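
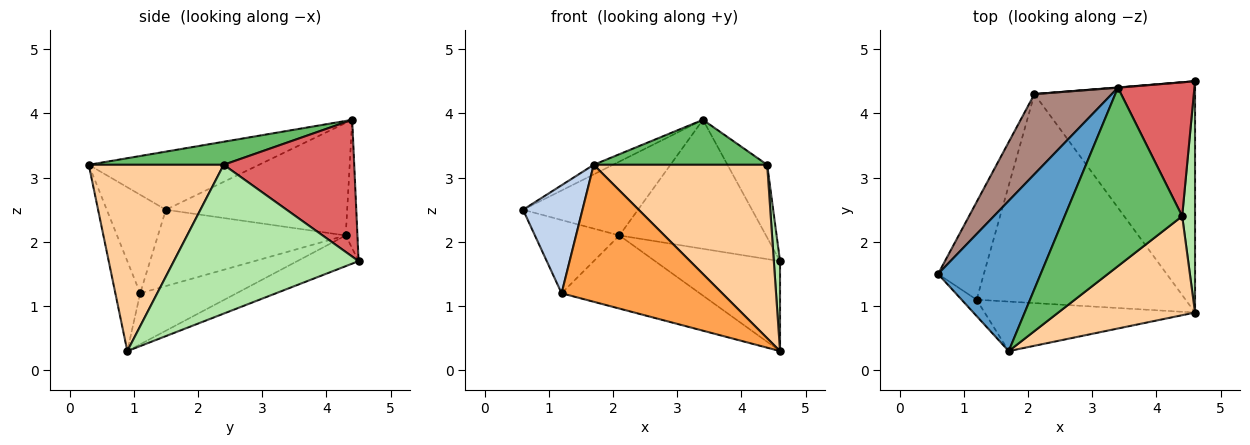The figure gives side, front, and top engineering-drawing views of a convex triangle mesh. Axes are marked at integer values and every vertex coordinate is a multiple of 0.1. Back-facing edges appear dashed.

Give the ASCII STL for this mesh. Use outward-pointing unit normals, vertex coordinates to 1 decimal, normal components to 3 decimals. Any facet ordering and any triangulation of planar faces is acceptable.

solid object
 facet normal -0.492 0.056 0.869
  outer loop
   vertex 3.4 4.4 3.9
   vertex 0.6 1.5 2.5
   vertex 1.7 0.3 3.2
  endloop
 endfacet
 facet normal -0.701 -0.705 -0.107
  outer loop
   vertex 1.2 1.1 1.2
   vertex 1.7 0.3 3.2
   vertex 0.6 1.5 2.5
  endloop
 endfacet
 facet normal -0.144 -0.931 -0.336
  outer loop
   vertex 1.2 1.1 1.2
   vertex 4.6 0.9 0.3
   vertex 1.7 0.3 3.2
  endloop
 endfacet
 facet normal 0.560 -0.720 0.411
  outer loop
   vertex 4.4 2.4 3.2
   vertex 1.7 0.3 3.2
   vertex 4.6 0.9 0.3
  endloop
 endfacet
 facet normal 0.187 -0.240 0.953
  outer loop
   vertex 4.4 2.4 3.2
   vertex 3.4 4.4 3.9
   vertex 1.7 0.3 3.2
  endloop
 endfacet
 facet normal 0.996 -0.033 0.086
  outer loop
   vertex 4.4 2.4 3.2
   vertex 4.6 0.9 0.3
   vertex 4.6 4.5 1.7
  endloop
 endfacet
 facet normal 0.844 0.257 0.472
  outer loop
   vertex 4.4 2.4 3.2
   vertex 4.6 4.5 1.7
   vertex 3.4 4.4 3.9
  endloop
 endfacet
 facet normal -0.175 0.357 -0.918
  outer loop
   vertex 2.1 4.3 2.1
   vertex 4.6 4.5 1.7
   vertex 4.6 0.9 0.3
  endloop
 endfacet
 facet normal -0.225 0.322 -0.920
  outer loop
   vertex 2.1 4.3 2.1
   vertex 4.6 0.9 0.3
   vertex 1.2 1.1 1.2
  endloop
 endfacet
 facet normal -0.800 0.360 -0.480
  outer loop
   vertex 2.1 4.3 2.1
   vertex 1.2 1.1 1.2
   vertex 0.6 1.5 2.5
  endloop
 endfacet
 facet normal -0.731 0.463 0.502
  outer loop
   vertex 2.1 4.3 2.1
   vertex 0.6 1.5 2.5
   vertex 3.4 4.4 3.9
  endloop
 endfacet
 facet normal -0.079 0.997 0.002
  outer loop
   vertex 2.1 4.3 2.1
   vertex 3.4 4.4 3.9
   vertex 4.6 4.5 1.7
  endloop
 endfacet
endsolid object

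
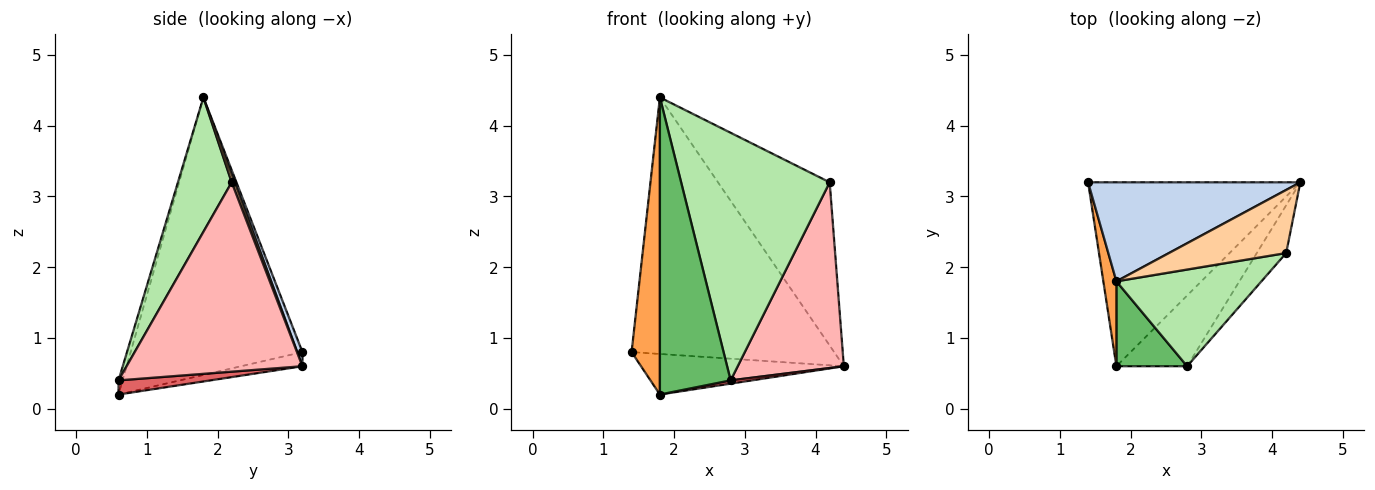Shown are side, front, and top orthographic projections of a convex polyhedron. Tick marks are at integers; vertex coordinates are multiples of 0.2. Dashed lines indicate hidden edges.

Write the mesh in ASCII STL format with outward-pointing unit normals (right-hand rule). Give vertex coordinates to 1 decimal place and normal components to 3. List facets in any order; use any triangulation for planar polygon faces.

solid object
 facet normal -0.065 0.215 -0.974
  outer loop
   vertex 1.8 0.6 0.2
   vertex 1.4 3.2 0.8
   vertex 4.4 3.2 0.6
  endloop
 endfacet
 facet normal 0.024 0.933 0.360
  outer loop
   vertex 1.8 1.8 4.4
   vertex 4.4 3.2 0.6
   vertex 1.4 3.2 0.8
  endloop
 endfacet
 facet normal -0.986 -0.162 0.046
  outer loop
   vertex 1.8 1.8 4.4
   vertex 1.4 3.2 0.8
   vertex 1.8 0.6 0.2
  endloop
 endfacet
 facet normal 0.025 0.932 0.361
  outer loop
   vertex 4.2 2.2 3.2
   vertex 4.4 3.2 0.6
   vertex 1.8 1.8 4.4
  endloop
 endfacet
 facet normal -0.055 -0.960 0.274
  outer loop
   vertex 2.8 0.6 0.4
   vertex 1.8 1.8 4.4
   vertex 1.8 0.6 0.2
  endloop
 endfacet
 facet normal 0.319 -0.883 0.345
  outer loop
   vertex 2.8 0.6 0.4
   vertex 4.2 2.2 3.2
   vertex 1.8 1.8 4.4
  endloop
 endfacet
 facet normal 0.196 -0.045 -0.980
  outer loop
   vertex 2.8 0.6 0.4
   vertex 1.8 0.6 0.2
   vertex 4.4 3.2 0.6
  endloop
 endfacet
 facet normal 0.849 -0.512 -0.132
  outer loop
   vertex 2.8 0.6 0.4
   vertex 4.4 3.2 0.6
   vertex 4.2 2.2 3.2
  endloop
 endfacet
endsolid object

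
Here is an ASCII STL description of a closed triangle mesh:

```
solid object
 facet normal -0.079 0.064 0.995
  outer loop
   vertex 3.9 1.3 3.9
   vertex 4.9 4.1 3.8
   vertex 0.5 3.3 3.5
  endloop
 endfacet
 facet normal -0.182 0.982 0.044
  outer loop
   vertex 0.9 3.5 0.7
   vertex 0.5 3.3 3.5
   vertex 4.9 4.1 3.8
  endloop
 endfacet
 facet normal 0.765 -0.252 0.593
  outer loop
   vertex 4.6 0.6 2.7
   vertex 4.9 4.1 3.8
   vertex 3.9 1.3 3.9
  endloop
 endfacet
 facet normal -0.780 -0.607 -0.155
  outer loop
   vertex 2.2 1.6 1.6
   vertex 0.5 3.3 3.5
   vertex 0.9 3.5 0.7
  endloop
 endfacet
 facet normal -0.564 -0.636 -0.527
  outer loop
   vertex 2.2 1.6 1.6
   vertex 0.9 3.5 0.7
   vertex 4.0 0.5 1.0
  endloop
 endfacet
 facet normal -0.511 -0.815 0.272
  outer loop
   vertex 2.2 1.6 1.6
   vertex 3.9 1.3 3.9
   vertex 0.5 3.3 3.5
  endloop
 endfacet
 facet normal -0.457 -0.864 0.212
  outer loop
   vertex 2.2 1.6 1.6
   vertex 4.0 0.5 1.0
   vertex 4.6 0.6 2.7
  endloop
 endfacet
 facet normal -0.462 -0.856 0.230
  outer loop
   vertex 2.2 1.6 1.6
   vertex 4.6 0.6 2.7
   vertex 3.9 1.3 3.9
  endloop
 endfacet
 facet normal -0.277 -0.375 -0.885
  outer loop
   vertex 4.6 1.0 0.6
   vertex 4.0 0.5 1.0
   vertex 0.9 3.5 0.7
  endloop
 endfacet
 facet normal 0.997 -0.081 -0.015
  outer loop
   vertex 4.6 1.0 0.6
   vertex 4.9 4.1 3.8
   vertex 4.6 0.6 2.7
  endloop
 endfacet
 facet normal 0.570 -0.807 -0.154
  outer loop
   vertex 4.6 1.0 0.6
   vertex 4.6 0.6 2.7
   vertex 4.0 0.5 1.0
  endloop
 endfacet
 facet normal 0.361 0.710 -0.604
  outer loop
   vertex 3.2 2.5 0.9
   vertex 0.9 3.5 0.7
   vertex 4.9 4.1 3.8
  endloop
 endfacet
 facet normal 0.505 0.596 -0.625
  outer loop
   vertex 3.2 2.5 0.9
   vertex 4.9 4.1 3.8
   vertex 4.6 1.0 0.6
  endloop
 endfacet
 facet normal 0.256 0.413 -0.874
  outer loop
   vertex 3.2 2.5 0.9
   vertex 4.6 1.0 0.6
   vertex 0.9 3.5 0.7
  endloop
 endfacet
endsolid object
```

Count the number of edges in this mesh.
21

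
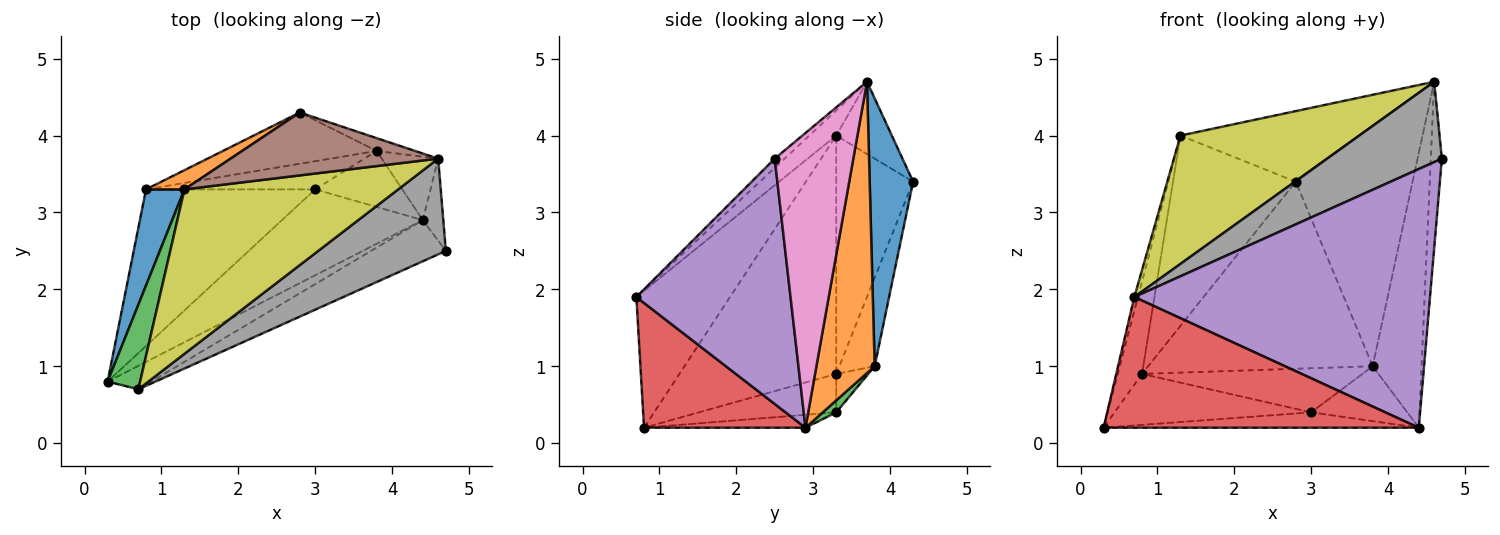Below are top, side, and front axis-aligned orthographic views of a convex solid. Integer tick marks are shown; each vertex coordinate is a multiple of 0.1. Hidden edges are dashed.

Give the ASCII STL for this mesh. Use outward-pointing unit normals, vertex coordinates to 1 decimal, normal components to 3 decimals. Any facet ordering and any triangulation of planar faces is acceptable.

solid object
 facet normal -0.976 0.151 0.157
  outer loop
   vertex 0.8 3.3 0.9
   vertex 0.3 0.8 0.2
   vertex 1.3 3.3 4.0
  endloop
 endfacet
 facet normal -0.529 0.844 0.085
  outer loop
   vertex 0.8 3.3 0.9
   vertex 1.3 3.3 4.0
   vertex 2.8 4.3 3.4
  endloop
 endfacet
 facet normal -0.972 0.038 0.231
  outer loop
   vertex 0.7 0.7 1.9
   vertex 1.3 3.3 4.0
   vertex 0.3 0.8 0.2
  endloop
 endfacet
 facet normal 0.450 -0.879 -0.158
  outer loop
   vertex 0.7 0.7 1.9
   vertex 0.3 0.8 0.2
   vertex 4.4 2.9 0.2
  endloop
 endfacet
 facet normal 0.458 -0.878 -0.140
  outer loop
   vertex 0.7 0.7 1.9
   vertex 4.4 2.9 0.2
   vertex 4.7 2.5 3.7
  endloop
 endfacet
 facet normal -0.226 0.727 0.648
  outer loop
   vertex 4.6 3.7 4.7
   vertex 2.8 4.3 3.4
   vertex 1.3 3.3 4.0
  endloop
 endfacet
 facet normal 0.988 0.140 -0.069
  outer loop
   vertex 4.6 3.7 4.7
   vertex 4.7 2.5 3.7
   vertex 4.4 2.9 0.2
  endloop
 endfacet
 facet normal -0.055 -0.642 0.765
  outer loop
   vertex 4.6 3.7 4.7
   vertex 0.7 0.7 1.9
   vertex 4.7 2.5 3.7
  endloop
 endfacet
 facet normal -0.092 -0.613 0.785
  outer loop
   vertex 4.6 3.7 4.7
   vertex 1.3 3.3 4.0
   vertex 0.7 0.7 1.9
  endloop
 endfacet
 facet normal -0.150 0.954 -0.261
  outer loop
   vertex 3.8 3.8 1.0
   vertex 0.8 3.3 0.9
   vertex 2.8 4.3 3.4
  endloop
 endfacet
 facet normal 0.348 0.936 -0.050
  outer loop
   vertex 3.8 3.8 1.0
   vertex 2.8 4.3 3.4
   vertex 4.6 3.7 4.7
  endloop
 endfacet
 facet normal 0.758 0.636 -0.147
  outer loop
   vertex 3.8 3.8 1.0
   vertex 4.6 3.7 4.7
   vertex 4.4 2.9 0.2
  endloop
 endfacet
 facet normal 0.098 0.697 -0.711
  outer loop
   vertex 3.0 3.3 0.4
   vertex 3.8 3.8 1.0
   vertex 4.4 2.9 0.2
  endloop
 endfacet
 facet normal -0.122 0.836 -0.535
  outer loop
   vertex 3.0 3.3 0.4
   vertex 0.8 3.3 0.9
   vertex 3.8 3.8 1.0
  endloop
 endfacet
 facet normal -0.090 0.176 -0.980
  outer loop
   vertex 3.0 3.3 0.4
   vertex 4.4 2.9 0.2
   vertex 0.3 0.8 0.2
  endloop
 endfacet
 facet normal -0.211 0.302 -0.929
  outer loop
   vertex 3.0 3.3 0.4
   vertex 0.3 0.8 0.2
   vertex 0.8 3.3 0.9
  endloop
 endfacet
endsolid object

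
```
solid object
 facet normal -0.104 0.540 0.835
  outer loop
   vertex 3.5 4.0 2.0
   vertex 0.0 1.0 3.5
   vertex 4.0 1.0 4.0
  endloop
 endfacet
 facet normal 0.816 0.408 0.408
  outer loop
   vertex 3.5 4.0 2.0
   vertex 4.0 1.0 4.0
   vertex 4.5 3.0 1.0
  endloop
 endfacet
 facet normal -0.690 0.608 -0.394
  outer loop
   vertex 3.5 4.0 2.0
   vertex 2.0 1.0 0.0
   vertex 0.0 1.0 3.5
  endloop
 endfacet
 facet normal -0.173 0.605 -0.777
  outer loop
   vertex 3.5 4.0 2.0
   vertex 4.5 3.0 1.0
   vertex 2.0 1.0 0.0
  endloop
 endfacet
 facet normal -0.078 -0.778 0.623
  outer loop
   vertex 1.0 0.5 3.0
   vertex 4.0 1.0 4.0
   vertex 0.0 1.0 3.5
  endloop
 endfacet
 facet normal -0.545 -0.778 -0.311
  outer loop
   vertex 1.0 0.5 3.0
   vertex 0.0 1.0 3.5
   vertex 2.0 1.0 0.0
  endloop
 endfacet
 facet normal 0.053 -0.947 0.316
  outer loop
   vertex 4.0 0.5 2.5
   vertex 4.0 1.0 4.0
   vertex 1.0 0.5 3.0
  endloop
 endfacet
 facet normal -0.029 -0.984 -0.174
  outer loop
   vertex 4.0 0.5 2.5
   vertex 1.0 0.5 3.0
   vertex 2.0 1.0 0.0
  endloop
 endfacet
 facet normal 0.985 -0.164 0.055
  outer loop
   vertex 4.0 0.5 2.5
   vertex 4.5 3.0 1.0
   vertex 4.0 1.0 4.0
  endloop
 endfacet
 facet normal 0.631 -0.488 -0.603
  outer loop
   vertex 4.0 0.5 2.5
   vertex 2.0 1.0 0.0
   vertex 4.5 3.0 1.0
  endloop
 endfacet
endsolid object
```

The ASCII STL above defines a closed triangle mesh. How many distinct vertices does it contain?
7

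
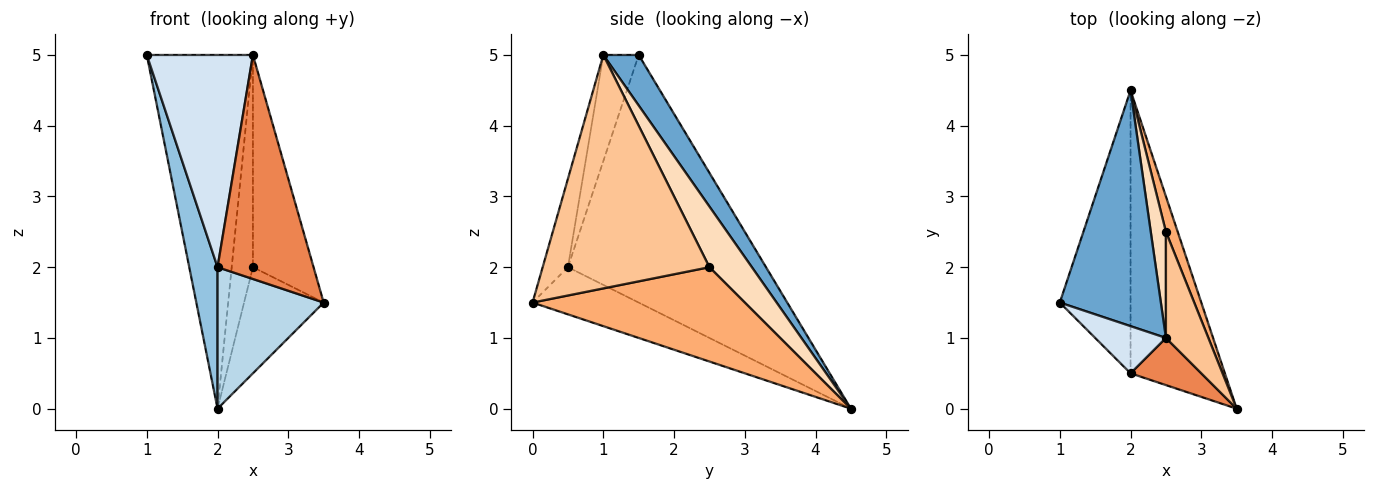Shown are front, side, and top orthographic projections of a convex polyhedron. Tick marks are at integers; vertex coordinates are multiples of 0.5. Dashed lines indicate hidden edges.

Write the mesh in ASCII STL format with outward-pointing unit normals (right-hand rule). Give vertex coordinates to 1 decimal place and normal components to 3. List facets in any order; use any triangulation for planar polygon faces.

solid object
 facet normal 0.267 0.802 0.535
  outer loop
   vertex 2.5 1.0 5.0
   vertex 2.0 4.5 0.0
   vertex 1.0 1.5 5.0
  endloop
 endfacet
 facet normal -0.953 -0.136 -0.272
  outer loop
   vertex 2.0 0.5 2.0
   vertex 1.0 1.5 5.0
   vertex 2.0 4.5 0.0
  endloop
 endfacet
 facet normal -0.408 -0.408 -0.816
  outer loop
   vertex 2.0 0.5 2.0
   vertex 2.0 4.5 0.0
   vertex 3.5 0.0 1.5
  endloop
 endfacet
 facet normal -0.309 -0.928 0.206
  outer loop
   vertex 2.0 0.5 2.0
   vertex 2.5 1.0 5.0
   vertex 1.0 1.5 5.0
  endloop
 endfacet
 facet normal -0.249 -0.948 0.200
  outer loop
   vertex 2.0 0.5 2.0
   vertex 3.5 0.0 1.5
   vertex 2.5 1.0 5.0
  endloop
 endfacet
 facet normal 0.930 0.349 0.116
  outer loop
   vertex 2.5 2.5 2.0
   vertex 3.5 0.0 1.5
   vertex 2.0 4.5 0.0
  endloop
 endfacet
 facet normal 0.926 0.337 0.168
  outer loop
   vertex 2.5 2.5 2.0
   vertex 2.5 1.0 5.0
   vertex 3.5 0.0 1.5
  endloop
 endfacet
 facet normal 0.873 0.436 0.218
  outer loop
   vertex 2.5 2.5 2.0
   vertex 2.0 4.5 0.0
   vertex 2.5 1.0 5.0
  endloop
 endfacet
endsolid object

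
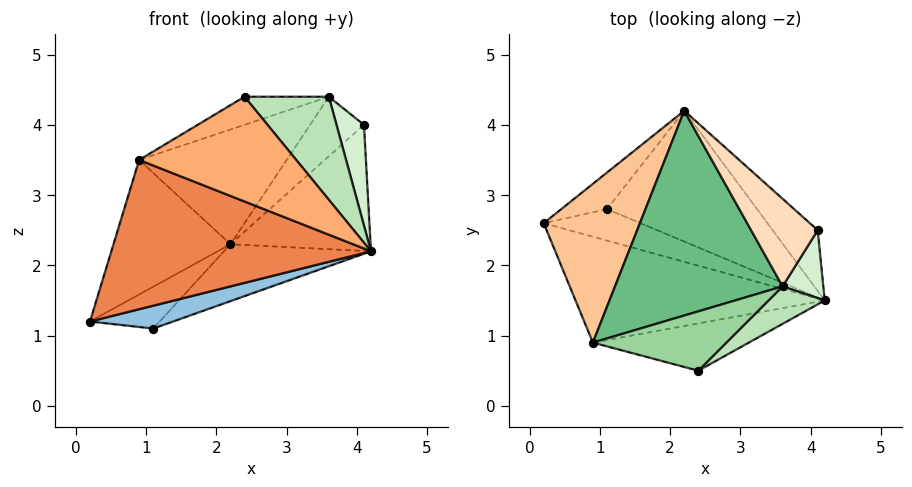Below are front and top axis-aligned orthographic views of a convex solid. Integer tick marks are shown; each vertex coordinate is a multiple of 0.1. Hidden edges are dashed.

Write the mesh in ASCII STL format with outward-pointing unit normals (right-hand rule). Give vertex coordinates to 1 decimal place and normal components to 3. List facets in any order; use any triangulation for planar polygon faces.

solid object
 facet normal 0.767 0.578 -0.279
  outer loop
   vertex 4.1 2.5 4.0
   vertex 4.2 1.5 2.2
   vertex 2.2 4.2 2.3
  endloop
 endfacet
 facet normal 0.041 -0.587 -0.808
  outer loop
   vertex 1.1 2.8 1.1
   vertex 4.2 1.5 2.2
   vertex 0.2 2.6 1.2
  endloop
 endfacet
 facet normal -0.234 0.732 -0.640
  outer loop
   vertex 1.1 2.8 1.1
   vertex 0.2 2.6 1.2
   vertex 2.2 4.2 2.3
  endloop
 endfacet
 facet normal 0.442 0.358 -0.823
  outer loop
   vertex 1.1 2.8 1.1
   vertex 2.2 4.2 2.3
   vertex 4.2 1.5 2.2
  endloop
 endfacet
 facet normal -0.079 -0.813 -0.577
  outer loop
   vertex 0.9 0.9 3.5
   vertex 0.2 2.6 1.2
   vertex 4.2 1.5 2.2
  endloop
 endfacet
 facet normal 0.004 -0.911 -0.411
  outer loop
   vertex 0.9 0.9 3.5
   vertex 4.2 1.5 2.2
   vertex 2.4 0.5 4.4
  endloop
 endfacet
 facet normal -0.684 0.472 0.557
  outer loop
   vertex 0.9 0.9 3.5
   vertex 2.2 4.2 2.3
   vertex 0.2 2.6 1.2
  endloop
 endfacet
 facet normal -0.231 0.547 0.805
  outer loop
   vertex 3.6 1.7 4.4
   vertex 4.1 2.5 4.0
   vertex 2.2 4.2 2.3
  endloop
 endfacet
 facet normal -0.399 0.448 0.800
  outer loop
   vertex 3.6 1.7 4.4
   vertex 2.2 4.2 2.3
   vertex 0.9 0.9 3.5
  endloop
 endfacet
 facet normal -0.394 0.394 0.831
  outer loop
   vertex 3.6 1.7 4.4
   vertex 0.9 0.9 3.5
   vertex 2.4 0.5 4.4
  endloop
 endfacet
 facet normal 0.685 -0.685 0.249
  outer loop
   vertex 3.6 1.7 4.4
   vertex 2.4 0.5 4.4
   vertex 4.2 1.5 2.2
  endloop
 endfacet
 facet normal 0.871 -0.407 0.275
  outer loop
   vertex 3.6 1.7 4.4
   vertex 4.2 1.5 2.2
   vertex 4.1 2.5 4.0
  endloop
 endfacet
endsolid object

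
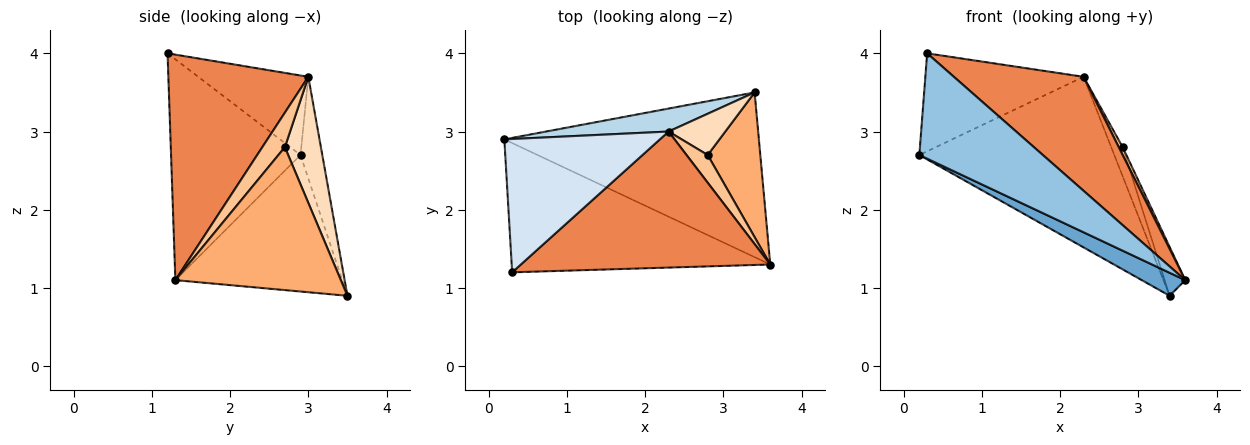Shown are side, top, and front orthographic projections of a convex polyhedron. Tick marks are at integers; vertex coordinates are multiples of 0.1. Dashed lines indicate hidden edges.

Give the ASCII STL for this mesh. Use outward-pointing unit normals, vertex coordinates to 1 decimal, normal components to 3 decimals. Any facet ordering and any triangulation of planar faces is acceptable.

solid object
 facet normal -0.469 -0.122 -0.875
  outer loop
   vertex 3.4 3.5 0.9
   vertex 3.6 1.3 1.1
   vertex 0.2 2.9 2.7
  endloop
 endfacet
 facet normal -0.552 -0.527 -0.646
  outer loop
   vertex 0.3 1.2 4.0
   vertex 0.2 2.9 2.7
   vertex 3.6 1.3 1.1
  endloop
 endfacet
 facet normal -0.110 0.985 0.133
  outer loop
   vertex 2.3 3.0 3.7
   vertex 3.4 3.5 0.9
   vertex 0.2 2.9 2.7
  endloop
 endfacet
 facet normal -0.381 0.547 0.745
  outer loop
   vertex 2.3 3.0 3.7
   vertex 0.2 2.9 2.7
   vertex 0.3 1.2 4.0
  endloop
 endfacet
 facet normal 0.570 -0.528 0.630
  outer loop
   vertex 2.3 3.0 3.7
   vertex 0.3 1.2 4.0
   vertex 3.6 1.3 1.1
  endloop
 endfacet
 facet normal 0.932 0.116 0.343
  outer loop
   vertex 2.8 2.7 2.8
   vertex 3.6 1.3 1.1
   vertex 3.4 3.5 0.9
  endloop
 endfacet
 facet normal 0.843 -0.146 0.517
  outer loop
   vertex 2.8 2.7 2.8
   vertex 2.3 3.0 3.7
   vertex 3.6 1.3 1.1
  endloop
 endfacet
 facet normal 0.876 0.278 0.394
  outer loop
   vertex 2.8 2.7 2.8
   vertex 3.4 3.5 0.9
   vertex 2.3 3.0 3.7
  endloop
 endfacet
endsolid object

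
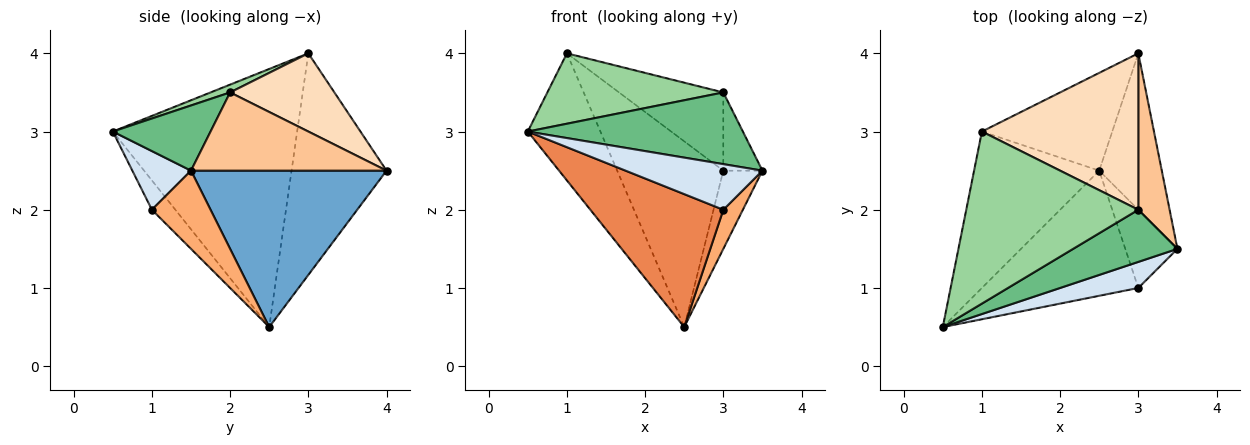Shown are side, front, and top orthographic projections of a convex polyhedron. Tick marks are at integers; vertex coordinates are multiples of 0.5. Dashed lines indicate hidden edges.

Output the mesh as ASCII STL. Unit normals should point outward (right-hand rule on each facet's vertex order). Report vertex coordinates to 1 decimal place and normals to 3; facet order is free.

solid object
 facet normal 0.913 0.183 -0.365
  outer loop
   vertex 2.5 2.5 0.5
   vertex 3.0 4.0 2.5
   vertex 3.5 1.5 2.5
  endloop
 endfacet
 facet normal -0.848 0.334 -0.411
  outer loop
   vertex 1.0 3.0 4.0
   vertex 2.5 2.5 0.5
   vertex 0.5 0.5 3.0
  endloop
 endfacet
 facet normal -0.621 0.694 -0.365
  outer loop
   vertex 1.0 3.0 4.0
   vertex 3.0 4.0 2.5
   vertex 2.5 2.5 0.5
  endloop
 endfacet
 facet normal 0.349 -0.814 0.465
  outer loop
   vertex 3.0 1.0 2.0
   vertex 3.5 1.5 2.5
   vertex 0.5 0.5 3.0
  endloop
 endfacet
 facet normal -0.127 -0.722 -0.680
  outer loop
   vertex 3.0 1.0 2.0
   vertex 0.5 0.5 3.0
   vertex 2.5 2.5 0.5
  endloop
 endfacet
 facet normal 0.802 -0.267 -0.535
  outer loop
   vertex 3.0 1.0 2.0
   vertex 2.5 2.5 0.5
   vertex 3.5 1.5 2.5
  endloop
 endfacet
 facet normal 0.913 0.183 0.365
  outer loop
   vertex 3.0 2.0 3.5
   vertex 3.5 1.5 2.5
   vertex 3.0 4.0 2.5
  endloop
 endfacet
 facet normal 0.408 0.408 0.816
  outer loop
   vertex 3.0 2.0 3.5
   vertex 3.0 4.0 2.5
   vertex 1.0 3.0 4.0
  endloop
 endfacet
 facet normal 0.345 -0.759 0.552
  outer loop
   vertex 3.0 2.0 3.5
   vertex 0.5 0.5 3.0
   vertex 3.5 1.5 2.5
  endloop
 endfacet
 facet normal 0.042 -0.378 0.925
  outer loop
   vertex 3.0 2.0 3.5
   vertex 1.0 3.0 4.0
   vertex 0.5 0.5 3.0
  endloop
 endfacet
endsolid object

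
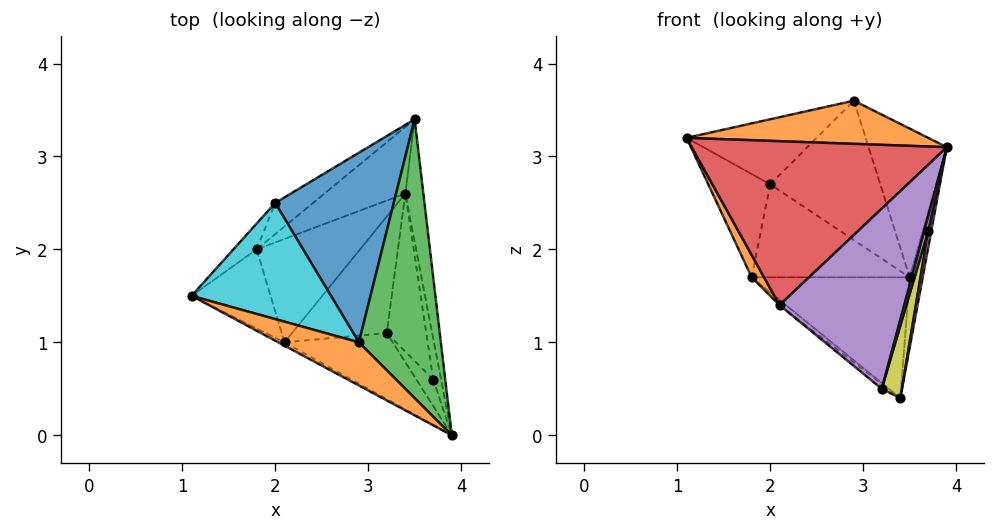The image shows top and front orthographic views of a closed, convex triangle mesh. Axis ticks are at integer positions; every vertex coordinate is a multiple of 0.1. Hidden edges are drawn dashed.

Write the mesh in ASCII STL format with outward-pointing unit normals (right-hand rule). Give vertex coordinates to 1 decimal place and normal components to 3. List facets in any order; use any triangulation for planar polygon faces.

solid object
 facet normal 0.991 0.068 -0.118
  outer loop
   vertex 3.4 2.6 0.4
   vertex 3.5 3.4 1.7
   vertex 3.9 0.0 3.1
  endloop
 endfacet
 facet normal -0.333 -0.667 0.667
  outer loop
   vertex 2.9 1.0 3.6
   vertex 1.1 1.5 3.2
   vertex 3.9 0.0 3.1
  endloop
 endfacet
 facet normal 0.674 0.348 0.652
  outer loop
   vertex 2.9 1.0 3.6
   vertex 3.9 0.0 3.1
   vertex 3.5 3.4 1.7
  endloop
 endfacet
 facet normal -0.473 -0.881 -0.018
  outer loop
   vertex 2.1 1.0 1.4
   vertex 3.9 0.0 3.1
   vertex 1.1 1.5 3.2
  endloop
 endfacet
 facet normal -0.193 -0.921 -0.338
  outer loop
   vertex 2.1 1.0 1.4
   vertex 3.2 1.1 0.5
   vertex 3.9 0.0 3.1
  endloop
 endfacet
 facet normal -0.635 0.033 -0.772
  outer loop
   vertex 2.1 1.0 1.4
   vertex 3.4 2.6 0.4
   vertex 3.2 1.1 0.5
  endloop
 endfacet
 facet normal 0.950 -0.119 -0.290
  outer loop
   vertex 3.7 0.6 2.2
   vertex 3.4 2.6 0.4
   vertex 3.9 0.0 3.1
  endloop
 endfacet
 facet normal 0.928 -0.179 -0.326
  outer loop
   vertex 3.7 0.6 2.2
   vertex 3.9 0.0 3.1
   vertex 3.2 1.1 0.5
  endloop
 endfacet
 facet normal 0.937 -0.146 -0.318
  outer loop
   vertex 3.7 0.6 2.2
   vertex 3.2 1.1 0.5
   vertex 3.4 2.6 0.4
  endloop
 endfacet
 facet normal -0.058 0.488 0.871
  outer loop
   vertex 2.0 2.5 2.7
   vertex 1.1 1.5 3.2
   vertex 2.9 1.0 3.6
  endloop
 endfacet
 facet normal 0.179 0.583 0.793
  outer loop
   vertex 2.0 2.5 2.7
   vertex 2.9 1.0 3.6
   vertex 3.5 3.4 1.7
  endloop
 endfacet
 facet normal -0.882 -0.128 -0.454
  outer loop
   vertex 1.8 2.0 1.7
   vertex 2.1 1.0 1.4
   vertex 1.1 1.5 3.2
  endloop
 endfacet
 facet normal -0.639 0.039 -0.768
  outer loop
   vertex 1.8 2.0 1.7
   vertex 3.4 2.6 0.4
   vertex 2.1 1.0 1.4
  endloop
 endfacet
 facet normal -0.772 0.617 -0.154
  outer loop
   vertex 1.8 2.0 1.7
   vertex 1.1 1.5 3.2
   vertex 2.0 2.5 2.7
  endloop
 endfacet
 facet normal -0.585 0.710 -0.392
  outer loop
   vertex 1.8 2.0 1.7
   vertex 3.5 3.4 1.7
   vertex 3.4 2.6 0.4
  endloop
 endfacet
 facet normal -0.615 0.747 -0.251
  outer loop
   vertex 1.8 2.0 1.7
   vertex 2.0 2.5 2.7
   vertex 3.5 3.4 1.7
  endloop
 endfacet
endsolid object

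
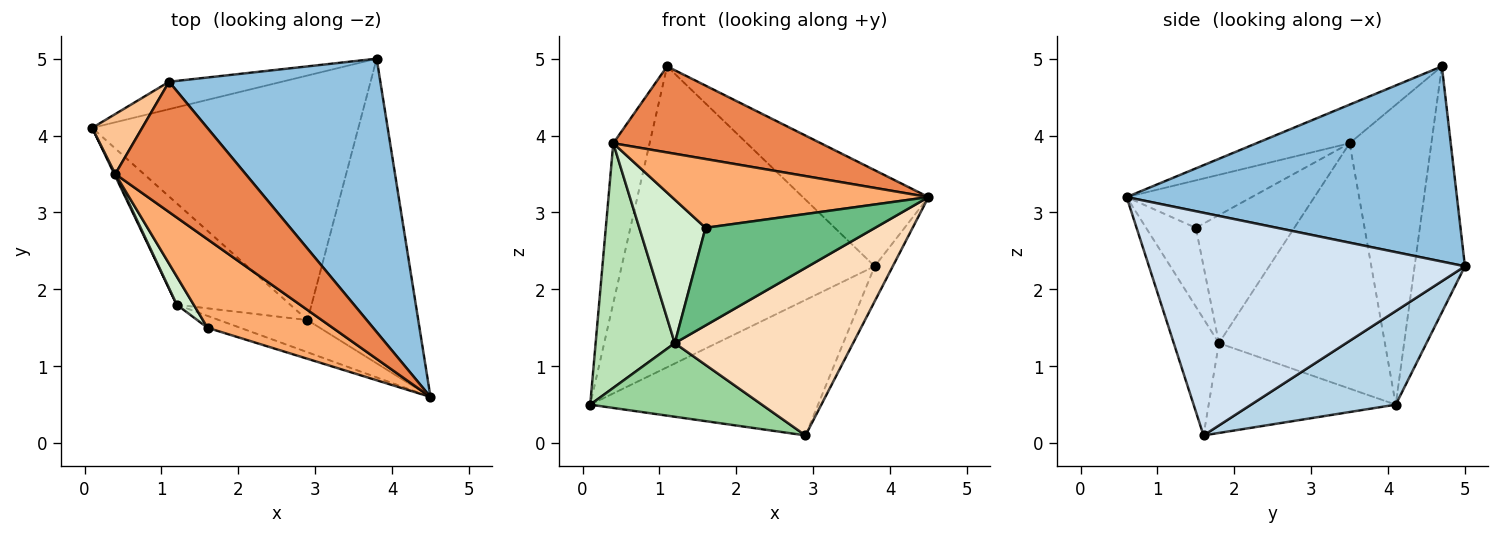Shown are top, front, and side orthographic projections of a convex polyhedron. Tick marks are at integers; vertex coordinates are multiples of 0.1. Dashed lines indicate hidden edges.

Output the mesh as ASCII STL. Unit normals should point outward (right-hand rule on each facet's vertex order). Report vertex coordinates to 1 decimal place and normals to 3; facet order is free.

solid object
 facet normal -0.194 0.977 -0.089
  outer loop
   vertex 1.1 4.7 4.9
   vertex 3.8 5.0 2.3
   vertex 0.1 4.1 0.5
  endloop
 endfacet
 facet normal 0.657 0.250 0.711
  outer loop
   vertex 1.1 4.7 4.9
   vertex 4.5 0.6 3.2
   vertex 3.8 5.0 2.3
  endloop
 endfacet
 facet normal 0.294 0.463 -0.836
  outer loop
   vertex 2.9 1.6 0.1
   vertex 0.1 4.1 0.5
   vertex 3.8 5.0 2.3
  endloop
 endfacet
 facet normal 0.894 0.051 -0.445
  outer loop
   vertex 2.9 1.6 0.1
   vertex 3.8 5.0 2.3
   vertex 4.5 0.6 3.2
  endloop
 endfacet
 facet normal -0.240 -0.535 0.810
  outer loop
   vertex 0.4 3.5 3.9
   vertex 4.5 0.6 3.2
   vertex 1.1 4.7 4.9
  endloop
 endfacet
 facet normal -0.287 -0.588 0.756
  outer loop
   vertex 0.4 3.5 3.9
   vertex 1.6 1.5 2.8
   vertex 4.5 0.6 3.2
  endloop
 endfacet
 facet normal -0.903 0.402 0.151
  outer loop
   vertex 0.4 3.5 3.9
   vertex 1.1 4.7 4.9
   vertex 0.1 4.1 0.5
  endloop
 endfacet
 facet normal -0.241 -0.953 -0.183
  outer loop
   vertex 1.2 1.8 1.3
   vertex 2.9 1.6 0.1
   vertex 4.5 0.6 3.2
  endloop
 endfacet
 facet normal -0.280 -0.953 -0.116
  outer loop
   vertex 1.2 1.8 1.3
   vertex 4.5 0.6 3.2
   vertex 1.6 1.5 2.8
  endloop
 endfacet
 facet normal -0.539 -0.495 -0.681
  outer loop
   vertex 1.2 1.8 1.3
   vertex 0.1 4.1 0.5
   vertex 2.9 1.6 0.1
  endloop
 endfacet
 facet normal -0.903 -0.430 0.004
  outer loop
   vertex 1.2 1.8 1.3
   vertex 0.4 3.5 3.9
   vertex 0.1 4.1 0.5
  endloop
 endfacet
 facet normal -0.825 -0.555 0.109
  outer loop
   vertex 1.2 1.8 1.3
   vertex 1.6 1.5 2.8
   vertex 0.4 3.5 3.9
  endloop
 endfacet
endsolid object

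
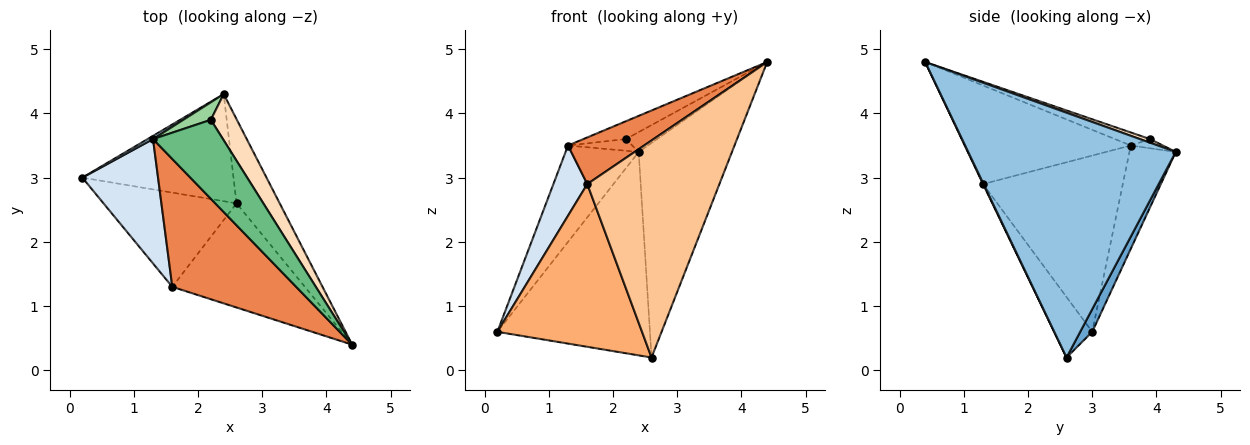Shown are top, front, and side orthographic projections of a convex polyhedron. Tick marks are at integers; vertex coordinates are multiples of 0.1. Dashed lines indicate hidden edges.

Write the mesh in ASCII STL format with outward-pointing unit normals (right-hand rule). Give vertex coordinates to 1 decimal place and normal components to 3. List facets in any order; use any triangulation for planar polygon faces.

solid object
 facet normal 0.070 0.883 -0.465
  outer loop
   vertex 2.6 2.6 0.2
   vertex 0.2 3.0 0.6
   vertex 2.4 4.3 3.4
  endloop
 endfacet
 facet normal 0.901 0.405 -0.159
  outer loop
   vertex 2.6 2.6 0.2
   vertex 2.4 4.3 3.4
   vertex 4.4 0.4 4.8
  endloop
 endfacet
 facet normal -0.535 0.844 0.028
  outer loop
   vertex 1.3 3.6 3.5
   vertex 2.4 4.3 3.4
   vertex 0.2 3.0 0.6
  endloop
 endfacet
 facet normal -0.897 -0.217 0.385
  outer loop
   vertex 1.6 1.3 2.9
   vertex 1.3 3.6 3.5
   vertex 0.2 3.0 0.6
  endloop
 endfacet
 facet normal -0.599 -0.274 0.752
  outer loop
   vertex 1.6 1.3 2.9
   vertex 4.4 0.4 4.8
   vertex 1.3 3.6 3.5
  endloop
 endfacet
 facet normal -0.222 -0.844 -0.489
  outer loop
   vertex 1.6 1.3 2.9
   vertex 0.2 3.0 0.6
   vertex 2.6 2.6 0.2
  endloop
 endfacet
 facet normal 0.004 -0.902 -0.433
  outer loop
   vertex 1.6 1.3 2.9
   vertex 2.6 2.6 0.2
   vertex 4.4 0.4 4.8
  endloop
 endfacet
 facet normal 0.127 0.392 0.911
  outer loop
   vertex 2.2 3.9 3.6
   vertex 4.4 0.4 4.8
   vertex 2.4 4.3 3.4
  endloop
 endfacet
 facet normal -0.179 0.217 0.960
  outer loop
   vertex 2.2 3.9 3.6
   vertex 1.3 3.6 3.5
   vertex 4.4 0.4 4.8
  endloop
 endfacet
 facet normal -0.267 0.535 0.802
  outer loop
   vertex 2.2 3.9 3.6
   vertex 2.4 4.3 3.4
   vertex 1.3 3.6 3.5
  endloop
 endfacet
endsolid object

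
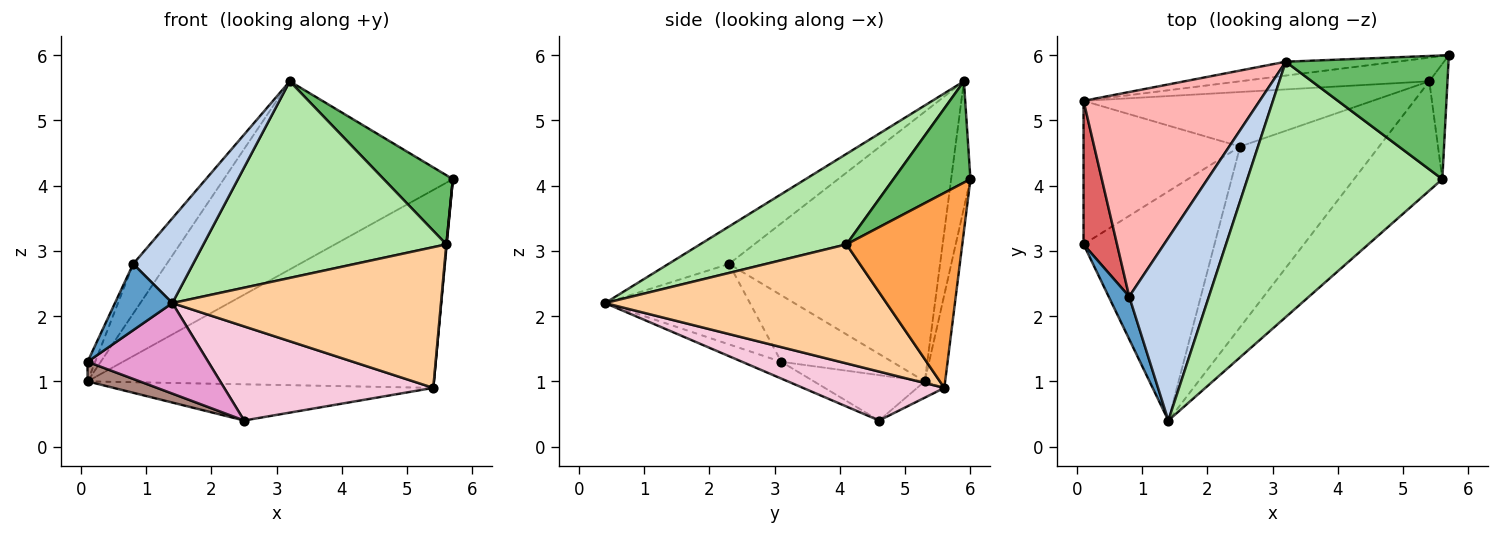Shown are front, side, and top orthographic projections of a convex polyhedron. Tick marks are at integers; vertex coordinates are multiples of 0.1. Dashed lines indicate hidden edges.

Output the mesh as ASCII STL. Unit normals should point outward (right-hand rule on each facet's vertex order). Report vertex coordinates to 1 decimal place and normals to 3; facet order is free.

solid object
 facet normal -0.905 -0.359 0.231
  outer loop
   vertex 0.8 2.3 2.8
   vertex 0.1 3.1 1.3
   vertex 1.4 0.4 2.2
  endloop
 endfacet
 facet normal -0.392 -0.387 0.834
  outer loop
   vertex 0.8 2.3 2.8
   vertex 1.4 0.4 2.2
   vertex 3.2 5.9 5.6
  endloop
 endfacet
 facet normal 0.996 -0.004 -0.093
  outer loop
   vertex 5.6 4.1 3.1
   vertex 5.4 5.6 0.9
   vertex 5.7 6.0 4.1
  endloop
 endfacet
 facet normal 0.637 -0.608 -0.473
  outer loop
   vertex 5.6 4.1 3.1
   vertex 1.4 0.4 2.2
   vertex 5.4 5.6 0.9
  endloop
 endfacet
 facet normal 0.477 -0.429 0.767
  outer loop
   vertex 5.6 4.1 3.1
   vertex 5.7 6.0 4.1
   vertex 3.2 5.9 5.6
  endloop
 endfacet
 facet normal 0.345 -0.573 0.744
  outer loop
   vertex 5.6 4.1 3.1
   vertex 3.2 5.9 5.6
   vertex 1.4 0.4 2.2
  endloop
 endfacet
 facet normal -0.892 0.061 0.449
  outer loop
   vertex 0.1 5.3 1.0
   vertex 0.1 3.1 1.3
   vertex 0.8 2.3 2.8
  endloop
 endfacet
 facet normal -0.830 0.132 0.542
  outer loop
   vertex 0.1 5.3 1.0
   vertex 0.8 2.3 2.8
   vertex 3.2 5.9 5.6
  endloop
 endfacet
 facet normal -0.084 0.994 -0.073
  outer loop
   vertex 0.1 5.3 1.0
   vertex 3.2 5.9 5.6
   vertex 5.7 6.0 4.1
  endloop
 endfacet
 facet normal -0.058 0.991 -0.118
  outer loop
   vertex 0.1 5.3 1.0
   vertex 5.7 6.0 4.1
   vertex 5.4 5.6 0.9
  endloop
 endfacet
 facet normal -0.276 -0.130 -0.952
  outer loop
   vertex 2.5 4.6 0.4
   vertex 0.1 3.1 1.3
   vertex 0.1 5.3 1.0
  endloop
 endfacet
 facet normal -0.047 0.552 -0.832
  outer loop
   vertex 2.5 4.6 0.4
   vertex 0.1 5.3 1.0
   vertex 5.4 5.6 0.9
  endloop
 endfacet
 facet normal -0.118 -0.365 -0.924
  outer loop
   vertex 2.5 4.6 0.4
   vertex 1.4 0.4 2.2
   vertex 0.1 3.1 1.3
  endloop
 endfacet
 facet normal 0.298 -0.441 -0.847
  outer loop
   vertex 2.5 4.6 0.4
   vertex 5.4 5.6 0.9
   vertex 1.4 0.4 2.2
  endloop
 endfacet
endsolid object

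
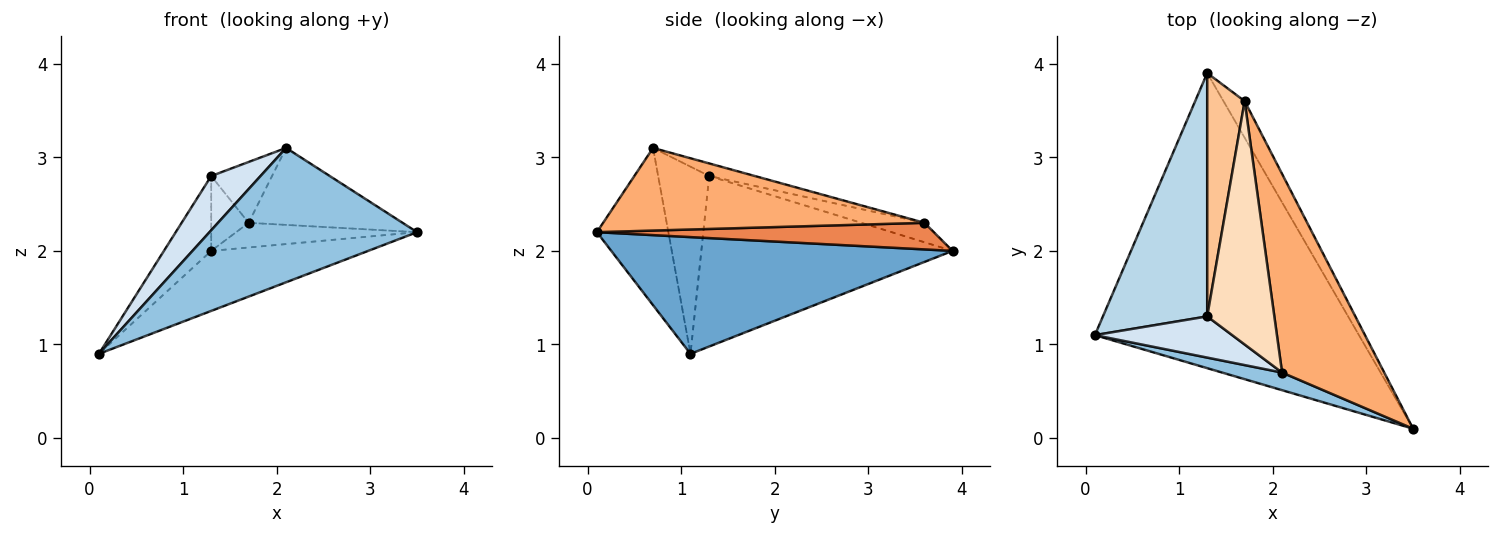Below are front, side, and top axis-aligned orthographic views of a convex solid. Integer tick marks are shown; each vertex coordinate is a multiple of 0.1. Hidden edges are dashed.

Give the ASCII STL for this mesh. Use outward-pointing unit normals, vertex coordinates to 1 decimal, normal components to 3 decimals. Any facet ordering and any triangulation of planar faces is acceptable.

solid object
 facet normal 0.398 0.183 -0.899
  outer loop
   vertex 1.3 3.9 2.0
   vertex 3.5 0.1 2.2
   vertex 0.1 1.1 0.9
  endloop
 endfacet
 facet normal -0.323 -0.938 0.123
  outer loop
   vertex 2.1 0.7 3.1
   vertex 0.1 1.1 0.9
   vertex 3.5 0.1 2.2
  endloop
 endfacet
 facet normal -0.842 0.159 0.515
  outer loop
   vertex 1.3 1.3 2.8
   vertex 1.3 3.9 2.0
   vertex 0.1 1.1 0.9
  endloop
 endfacet
 facet normal -0.636 -0.615 0.466
  outer loop
   vertex 1.3 1.3 2.8
   vertex 0.1 1.1 0.9
   vertex 2.1 0.7 3.1
  endloop
 endfacet
 facet normal 0.721 0.387 -0.574
  outer loop
   vertex 1.7 3.6 2.3
   vertex 3.5 0.1 2.2
   vertex 1.3 3.9 2.0
  endloop
 endfacet
 facet normal 0.602 0.288 0.744
  outer loop
   vertex 1.7 3.6 2.3
   vertex 2.1 0.7 3.1
   vertex 3.5 0.1 2.2
  endloop
 endfacet
 facet normal -0.445 0.263 0.856
  outer loop
   vertex 1.7 3.6 2.3
   vertex 1.3 3.9 2.0
   vertex 1.3 1.3 2.8
  endloop
 endfacet
 facet normal -0.179 0.239 0.954
  outer loop
   vertex 1.7 3.6 2.3
   vertex 1.3 1.3 2.8
   vertex 2.1 0.7 3.1
  endloop
 endfacet
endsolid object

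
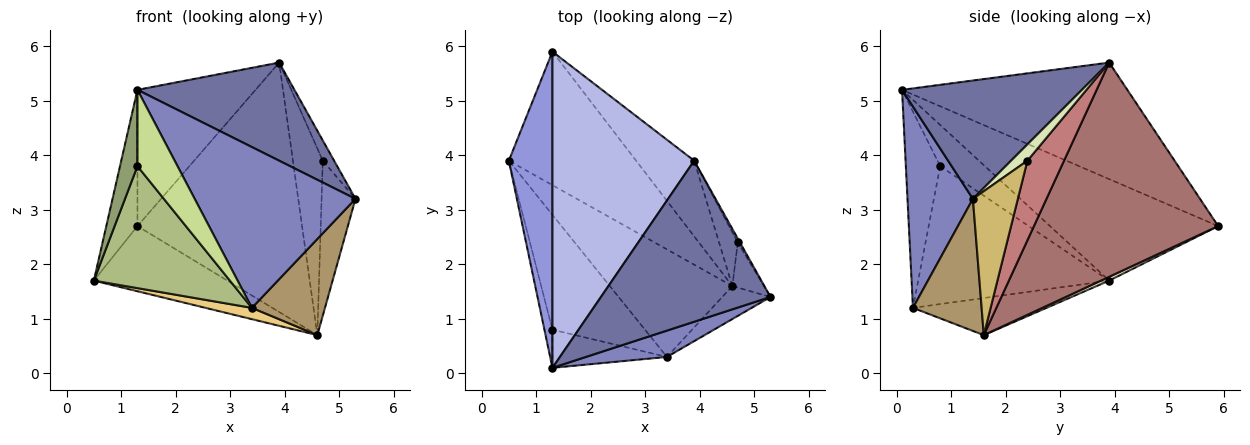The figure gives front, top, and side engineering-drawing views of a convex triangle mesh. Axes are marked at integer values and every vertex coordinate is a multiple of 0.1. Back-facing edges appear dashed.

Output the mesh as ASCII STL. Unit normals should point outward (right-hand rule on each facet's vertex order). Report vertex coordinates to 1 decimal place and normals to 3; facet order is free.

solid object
 facet normal 0.512 -0.447 0.734
  outer loop
   vertex 3.9 3.9 5.7
   vertex 1.3 0.1 5.2
   vertex 5.3 1.4 3.2
  endloop
 endfacet
 facet normal 0.373 -0.916 0.150
  outer loop
   vertex 3.4 0.3 1.2
   vertex 5.3 1.4 3.2
   vertex 1.3 0.1 5.2
  endloop
 endfacet
 facet normal -0.906 0.168 0.389
  outer loop
   vertex 1.3 5.9 2.7
   vertex 0.5 3.9 1.7
   vertex 1.3 0.1 5.2
  endloop
 endfacet
 facet normal -0.603 0.316 0.733
  outer loop
   vertex 1.3 5.9 2.7
   vertex 1.3 0.1 5.2
   vertex 3.9 3.9 5.7
  endloop
 endfacet
 facet normal -0.917 -0.358 -0.179
  outer loop
   vertex 1.3 0.8 3.8
   vertex 1.3 0.1 5.2
   vertex 0.5 3.9 1.7
  endloop
 endfacet
 facet normal -0.715 -0.509 -0.479
  outer loop
   vertex 1.3 0.8 3.8
   vertex 0.5 3.9 1.7
   vertex 3.4 0.3 1.2
  endloop
 endfacet
 facet normal -0.608 -0.710 -0.355
  outer loop
   vertex 1.3 0.8 3.8
   vertex 3.4 0.3 1.2
   vertex 1.3 0.1 5.2
  endloop
 endfacet
 facet normal 0.817 0.566 -0.109
  outer loop
   vertex 4.7 2.4 3.9
   vertex 3.9 3.9 5.7
   vertex 5.3 1.4 3.2
  endloop
 endfacet
 facet normal 0.665 -0.707 -0.243
  outer loop
   vertex 4.6 1.6 0.7
   vertex 5.3 1.4 3.2
   vertex 3.4 0.3 1.2
  endloop
 endfacet
 facet normal 0.787 0.593 -0.173
  outer loop
   vertex 4.6 1.6 0.7
   vertex 4.7 2.4 3.9
   vertex 5.3 1.4 3.2
  endloop
 endfacet
 facet normal -0.288 -0.100 -0.952
  outer loop
   vertex 4.6 1.6 0.7
   vertex 3.4 0.3 1.2
   vertex 0.5 3.9 1.7
  endloop
 endfacet
 facet normal 0.027 0.438 -0.898
  outer loop
   vertex 4.6 1.6 0.7
   vertex 0.5 3.9 1.7
   vertex 1.3 5.9 2.7
  endloop
 endfacet
 facet normal 0.731 0.653 -0.198
  outer loop
   vertex 4.6 1.6 0.7
   vertex 1.3 5.9 2.7
   vertex 3.9 3.9 5.7
  endloop
 endfacet
 facet normal 0.762 0.622 -0.179
  outer loop
   vertex 4.6 1.6 0.7
   vertex 3.9 3.9 5.7
   vertex 4.7 2.4 3.9
  endloop
 endfacet
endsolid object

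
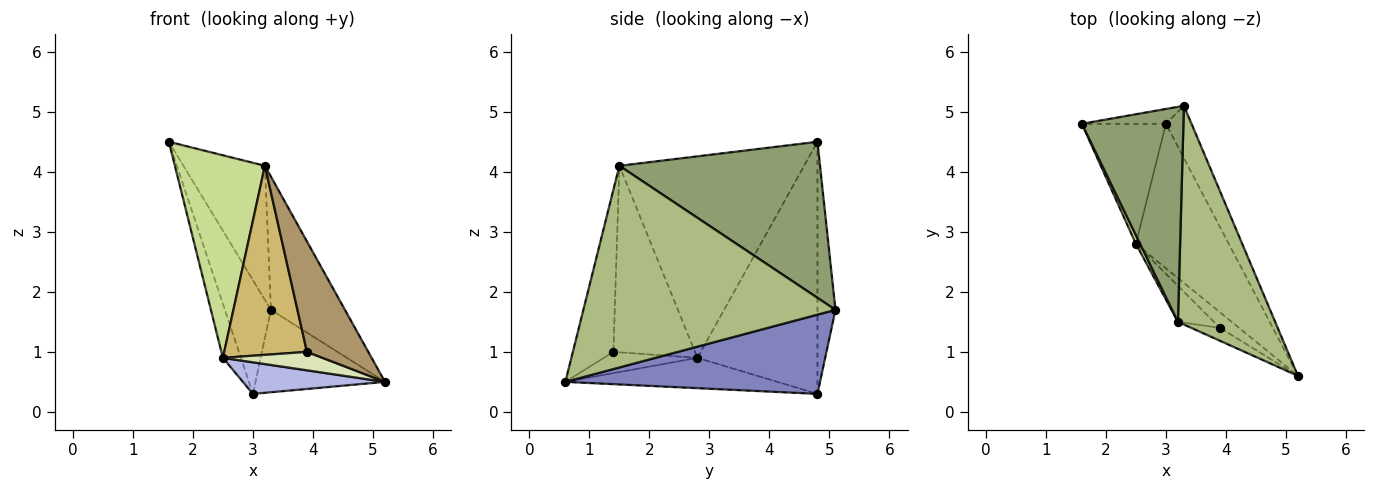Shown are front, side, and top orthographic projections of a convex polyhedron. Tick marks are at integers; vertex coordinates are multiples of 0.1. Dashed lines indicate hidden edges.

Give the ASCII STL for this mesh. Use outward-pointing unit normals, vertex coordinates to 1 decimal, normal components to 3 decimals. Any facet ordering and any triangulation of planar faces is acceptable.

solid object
 facet normal -0.362 0.924 -0.121
  outer loop
   vertex 3.0 4.8 0.3
   vertex 1.6 4.8 4.5
   vertex 3.3 5.1 1.7
  endloop
 endfacet
 facet normal 0.857 0.435 -0.277
  outer loop
   vertex 3.0 4.8 0.3
   vertex 3.3 5.1 1.7
   vertex 5.2 0.6 0.5
  endloop
 endfacet
 facet normal -0.939 0.141 -0.313
  outer loop
   vertex 2.5 2.8 0.9
   vertex 1.6 4.8 4.5
   vertex 3.0 4.8 0.3
  endloop
 endfacet
 facet normal -0.304 -0.203 -0.931
  outer loop
   vertex 2.5 2.8 0.9
   vertex 3.0 4.8 0.3
   vertex 5.2 0.6 0.5
  endloop
 endfacet
 facet normal 0.794 0.322 0.516
  outer loop
   vertex 3.2 1.5 4.1
   vertex 3.3 5.1 1.7
   vertex 1.6 4.8 4.5
  endloop
 endfacet
 facet normal 0.871 0.256 0.420
  outer loop
   vertex 3.2 1.5 4.1
   vertex 5.2 0.6 0.5
   vertex 3.3 5.1 1.7
  endloop
 endfacet
 facet normal -0.899 -0.438 0.019
  outer loop
   vertex 3.2 1.5 4.1
   vertex 1.6 4.8 4.5
   vertex 2.5 2.8 0.9
  endloop
 endfacet
 facet normal -0.583 -0.621 -0.524
  outer loop
   vertex 3.9 1.4 1.0
   vertex 2.5 2.8 0.9
   vertex 5.2 0.6 0.5
  endloop
 endfacet
 facet normal -0.548 -0.831 -0.097
  outer loop
   vertex 3.9 1.4 1.0
   vertex 5.2 0.6 0.5
   vertex 3.2 1.5 4.1
  endloop
 endfacet
 facet normal -0.696 -0.705 -0.134
  outer loop
   vertex 3.9 1.4 1.0
   vertex 3.2 1.5 4.1
   vertex 2.5 2.8 0.9
  endloop
 endfacet
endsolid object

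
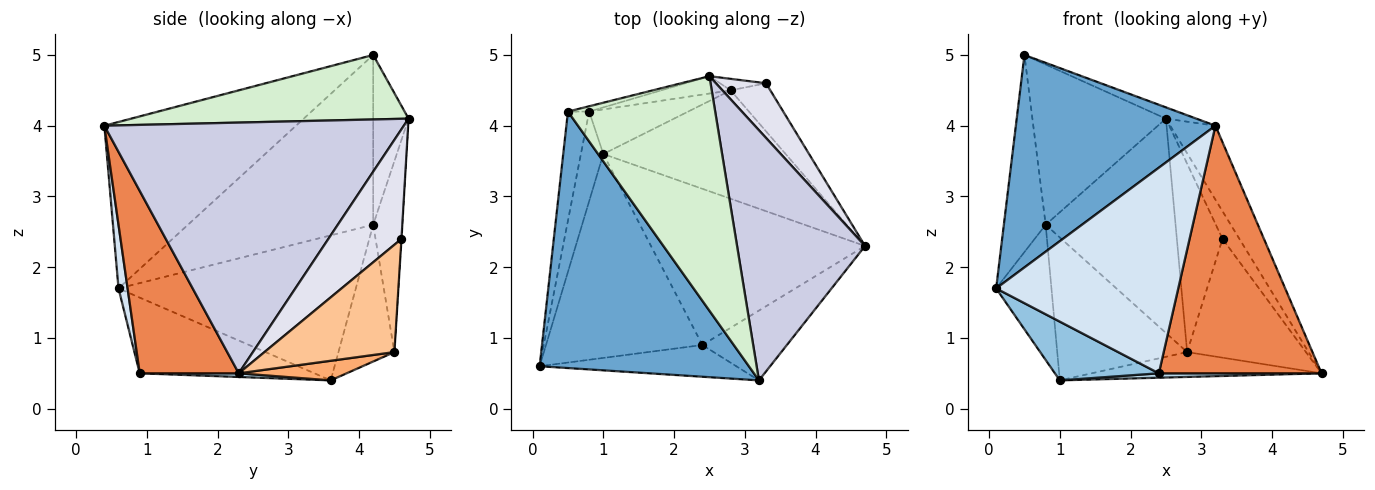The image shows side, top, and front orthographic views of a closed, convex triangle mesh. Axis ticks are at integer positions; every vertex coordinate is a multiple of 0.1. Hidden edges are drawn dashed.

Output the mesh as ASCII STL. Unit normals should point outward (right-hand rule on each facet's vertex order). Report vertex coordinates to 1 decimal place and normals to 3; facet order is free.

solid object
 facet normal -0.522 -0.544 0.657
  outer loop
   vertex 3.2 0.4 4.0
   vertex 0.5 4.2 5.0
   vertex 0.1 0.6 1.7
  endloop
 endfacet
 facet normal -0.422 -0.251 -0.871
  outer loop
   vertex 2.4 0.9 0.5
   vertex 0.1 0.6 1.7
   vertex 1.0 3.6 0.4
  endloop
 endfacet
 facet normal 0.017 -0.028 -0.999
  outer loop
   vertex 2.4 0.9 0.5
   vertex 1.0 3.6 0.4
   vertex 4.7 2.3 0.5
  endloop
 endfacet
 facet normal 0.049 -0.987 -0.152
  outer loop
   vertex 2.4 0.9 0.5
   vertex 3.2 0.4 4.0
   vertex 0.1 0.6 1.7
  endloop
 endfacet
 facet normal 0.505 -0.830 -0.234
  outer loop
   vertex 2.4 0.9 0.5
   vertex 4.7 2.3 0.5
   vertex 3.2 0.4 4.0
  endloop
 endfacet
 facet normal 0.104 0.222 -0.969
  outer loop
   vertex 2.8 4.5 0.8
   vertex 4.7 2.3 0.5
   vertex 1.0 3.6 0.4
  endloop
 endfacet
 facet normal 0.712 0.651 -0.263
  outer loop
   vertex 2.8 4.5 0.8
   vertex 3.3 4.6 2.4
   vertex 4.7 2.3 0.5
  endloop
 endfacet
 facet normal -0.380 0.883 -0.275
  outer loop
   vertex 0.8 4.2 2.6
   vertex 2.8 4.5 0.8
   vertex 1.0 3.6 0.4
  endloop
 endfacet
 facet normal -0.968 0.219 -0.121
  outer loop
   vertex 0.8 4.2 2.6
   vertex 0.1 0.6 1.7
   vertex 0.5 4.2 5.0
  endloop
 endfacet
 facet normal -0.963 0.224 -0.149
  outer loop
   vertex 0.8 4.2 2.6
   vertex 1.0 3.6 0.4
   vertex 0.1 0.6 1.7
  endloop
 endfacet
 facet normal -0.005 0.998 -0.061
  outer loop
   vertex 2.5 4.7 4.1
   vertex 3.3 4.6 2.4
   vertex 2.8 4.5 0.8
  endloop
 endfacet
 facet normal 0.401 0.044 0.915
  outer loop
   vertex 2.5 4.7 4.1
   vertex 0.5 4.2 5.0
   vertex 3.2 0.4 4.0
  endloop
 endfacet
 facet normal -0.256 0.966 -0.032
  outer loop
   vertex 2.5 4.7 4.1
   vertex 0.8 4.2 2.6
   vertex 0.5 4.2 5.0
  endloop
 endfacet
 facet normal -0.217 0.973 -0.079
  outer loop
   vertex 2.5 4.7 4.1
   vertex 2.8 4.5 0.8
   vertex 0.8 4.2 2.6
  endloop
 endfacet
 facet normal 0.883 0.133 0.451
  outer loop
   vertex 2.5 4.7 4.1
   vertex 3.2 0.4 4.0
   vertex 4.7 2.3 0.5
  endloop
 endfacet
 facet normal 0.890 0.206 0.407
  outer loop
   vertex 2.5 4.7 4.1
   vertex 4.7 2.3 0.5
   vertex 3.3 4.6 2.4
  endloop
 endfacet
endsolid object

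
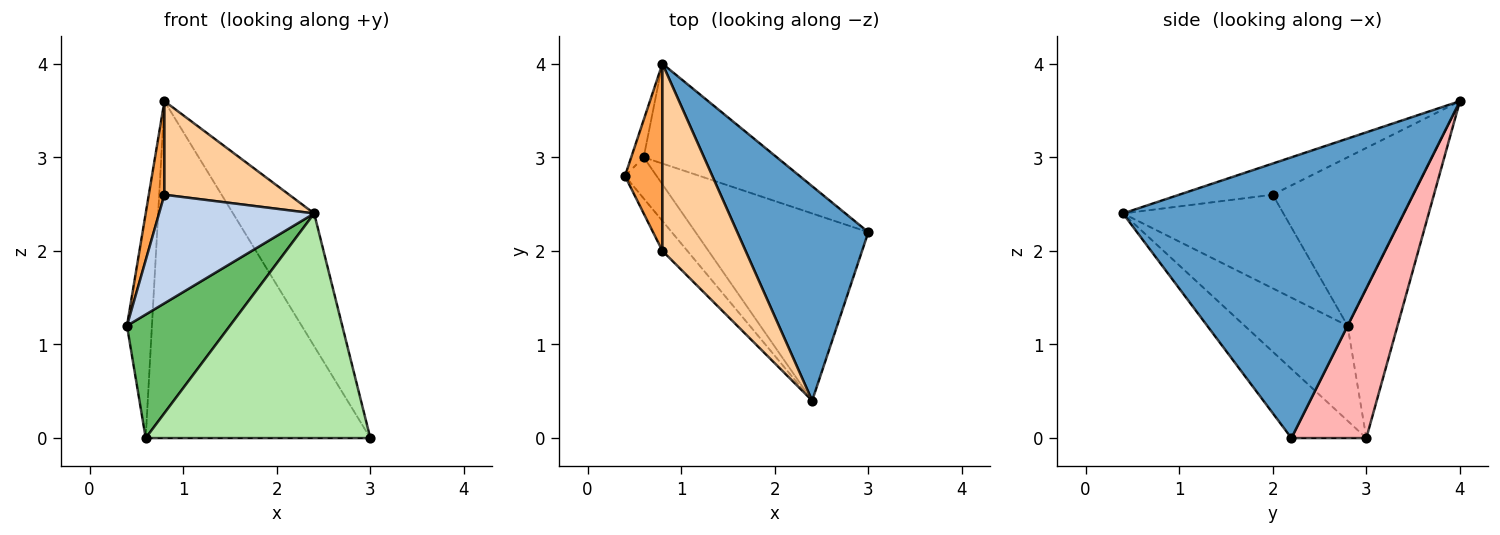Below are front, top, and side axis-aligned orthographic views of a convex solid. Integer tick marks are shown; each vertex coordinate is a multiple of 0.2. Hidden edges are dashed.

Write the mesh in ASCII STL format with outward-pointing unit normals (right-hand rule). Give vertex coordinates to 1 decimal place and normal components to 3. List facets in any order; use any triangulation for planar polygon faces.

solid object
 facet normal 0.877 0.253 0.409
  outer loop
   vertex 0.8 4.0 3.6
   vertex 2.4 0.4 2.4
   vertex 3.0 2.2 0.0
  endloop
 endfacet
 facet normal -0.706 -0.683 -0.188
  outer loop
   vertex 0.8 2.0 2.6
   vertex 0.4 2.8 1.2
   vertex 2.4 0.4 2.4
  endloop
 endfacet
 facet normal -0.970 -0.108 0.216
  outer loop
   vertex 0.8 2.0 2.6
   vertex 0.8 4.0 3.6
   vertex 0.4 2.8 1.2
  endloop
 endfacet
 facet normal -0.318 -0.424 0.848
  outer loop
   vertex 0.8 2.0 2.6
   vertex 2.4 0.4 2.4
   vertex 0.8 4.0 3.6
  endloop
 endfacet
 facet normal -0.688 -0.688 -0.229
  outer loop
   vertex 0.6 3.0 0.0
   vertex 2.4 0.4 2.4
   vertex 0.4 2.8 1.2
  endloop
 endfacet
 facet normal -0.248 -0.744 -0.620
  outer loop
   vertex 0.6 3.0 0.0
   vertex 3.0 2.2 0.0
   vertex 2.4 0.4 2.4
  endloop
 endfacet
 facet normal -0.892 0.446 -0.074
  outer loop
   vertex 0.6 3.0 0.0
   vertex 0.4 2.8 1.2
   vertex 0.8 4.0 3.6
  endloop
 endfacet
 facet normal 0.304 0.913 -0.271
  outer loop
   vertex 0.6 3.0 0.0
   vertex 0.8 4.0 3.6
   vertex 3.0 2.2 0.0
  endloop
 endfacet
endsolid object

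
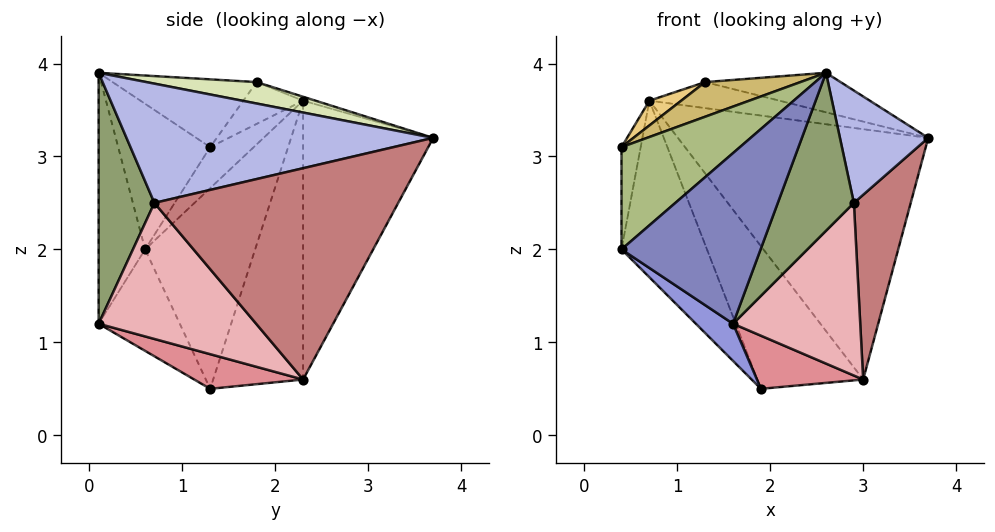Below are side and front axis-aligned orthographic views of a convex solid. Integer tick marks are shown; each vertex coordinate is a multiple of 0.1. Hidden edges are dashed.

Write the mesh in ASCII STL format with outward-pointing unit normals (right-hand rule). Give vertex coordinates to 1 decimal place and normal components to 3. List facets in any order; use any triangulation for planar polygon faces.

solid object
 facet normal -0.705 0.548 -0.450
  outer loop
   vertex 0.7 2.3 3.6
   vertex 1.9 1.3 0.5
   vertex 0.4 0.6 2.0
  endloop
 endfacet
 facet normal -0.315 -0.942 0.117
  outer loop
   vertex 1.6 0.1 1.2
   vertex 2.6 0.1 3.9
   vertex 0.4 0.6 2.0
  endloop
 endfacet
 facet normal -0.611 -0.280 -0.741
  outer loop
   vertex 1.6 0.1 1.2
   vertex 0.4 0.6 2.0
   vertex 1.9 1.3 0.5
  endloop
 endfacet
 facet normal 0.957 -0.276 0.087
  outer loop
   vertex 2.9 0.7 2.5
   vertex 3.7 3.7 3.2
   vertex 2.6 0.1 3.9
  endloop
 endfacet
 facet normal 0.578 -0.788 -0.214
  outer loop
   vertex 2.9 0.7 2.5
   vertex 2.6 0.1 3.9
   vertex 1.6 0.1 1.2
  endloop
 endfacet
 facet normal -0.548 -0.706 0.449
  outer loop
   vertex 0.4 1.3 3.1
   vertex 0.4 0.6 2.0
   vertex 2.6 0.1 3.9
  endloop
 endfacet
 facet normal -0.887 0.390 -0.248
  outer loop
   vertex 0.4 1.3 3.1
   vertex 0.7 2.3 3.6
   vertex 0.4 0.6 2.0
  endloop
 endfacet
 facet normal 0.124 0.153 0.980
  outer loop
   vertex 1.3 1.8 3.8
   vertex 2.6 0.1 3.9
   vertex 3.7 3.7 3.2
  endloop
 endfacet
 facet normal -0.032 0.338 0.941
  outer loop
   vertex 1.3 1.8 3.8
   vertex 3.7 3.7 3.2
   vertex 0.7 2.3 3.6
  endloop
 endfacet
 facet normal -0.470 -0.311 0.826
  outer loop
   vertex 1.3 1.8 3.8
   vertex 0.4 1.3 3.1
   vertex 2.6 0.1 3.9
  endloop
 endfacet
 facet normal -0.496 -0.265 0.827
  outer loop
   vertex 1.3 1.8 3.8
   vertex 0.7 2.3 3.6
   vertex 0.4 1.3 3.1
  endloop
 endfacet
 facet normal -0.435 0.837 -0.333
  outer loop
   vertex 3.0 2.3 0.6
   vertex 0.7 2.3 3.6
   vertex 3.7 3.7 3.2
  endloop
 endfacet
 facet normal -0.580 0.683 -0.445
  outer loop
   vertex 3.0 2.3 0.6
   vertex 1.9 1.3 0.5
   vertex 0.7 2.3 3.6
  endloop
 endfacet
 facet normal 0.964 -0.225 -0.139
  outer loop
   vertex 3.0 2.3 0.6
   vertex 3.7 3.7 3.2
   vertex 2.9 0.7 2.5
  endloop
 endfacet
 facet normal 0.535 -0.522 -0.665
  outer loop
   vertex 3.0 2.3 0.6
   vertex 1.6 0.1 1.2
   vertex 1.9 1.3 0.5
  endloop
 endfacet
 facet normal 0.699 -0.565 -0.439
  outer loop
   vertex 3.0 2.3 0.6
   vertex 2.9 0.7 2.5
   vertex 1.6 0.1 1.2
  endloop
 endfacet
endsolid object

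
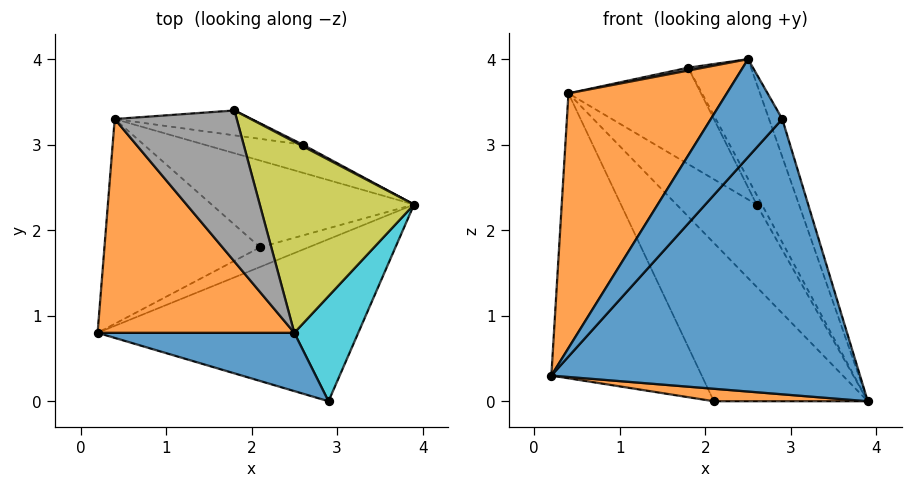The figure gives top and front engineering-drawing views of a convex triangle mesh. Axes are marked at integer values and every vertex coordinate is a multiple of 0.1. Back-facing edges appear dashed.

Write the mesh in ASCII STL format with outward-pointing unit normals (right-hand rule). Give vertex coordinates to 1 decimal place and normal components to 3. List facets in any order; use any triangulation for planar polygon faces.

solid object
 facet normal 0.295 -0.824 -0.485
  outer loop
   vertex 2.9 0.0 3.3
   vertex 0.2 0.8 0.3
   vertex 3.9 2.3 0.0
  endloop
 endfacet
 facet normal 0.147 -0.530 -0.835
  outer loop
   vertex 2.1 1.8 0.0
   vertex 3.9 2.3 0.0
   vertex 0.2 0.8 0.3
  endloop
 endfacet
 facet normal -0.461 0.721 -0.518
  outer loop
   vertex 2.1 1.8 0.0
   vertex 0.2 0.8 0.3
   vertex 0.4 3.3 3.6
  endloop
 endfacet
 facet normal -0.237 0.852 -0.467
  outer loop
   vertex 2.1 1.8 0.0
   vertex 0.4 3.3 3.6
   vertex 3.9 2.3 0.0
  endloop
 endfacet
 facet normal 0.635 0.762 0.127
  outer loop
   vertex 2.6 3.0 2.3
   vertex 1.8 3.4 3.9
   vertex 3.9 2.3 0.0
  endloop
 endfacet
 facet normal -0.062 0.945 -0.322
  outer loop
   vertex 2.6 3.0 2.3
   vertex 3.9 2.3 0.0
   vertex 0.4 3.3 3.6
  endloop
 endfacet
 facet normal -0.016 0.968 -0.250
  outer loop
   vertex 2.6 3.0 2.3
   vertex 0.4 3.3 3.6
   vertex 1.8 3.4 3.9
  endloop
 endfacet
 facet normal -0.208 -0.018 0.978
  outer loop
   vertex 2.5 0.8 4.0
   vertex 1.8 3.4 3.9
   vertex 0.4 3.3 3.6
  endloop
 endfacet
 facet normal 0.880 0.252 0.403
  outer loop
   vertex 2.5 0.8 4.0
   vertex 3.9 2.3 0.0
   vertex 1.8 3.4 3.9
  endloop
 endfacet
 facet normal 0.919 0.134 0.372
  outer loop
   vertex 2.5 0.8 4.0
   vertex 2.9 0.0 3.3
   vertex 3.9 2.3 0.0
  endloop
 endfacet
 facet normal -0.635 -0.663 0.395
  outer loop
   vertex 2.5 0.8 4.0
   vertex 0.2 0.8 0.3
   vertex 2.9 0.0 3.3
  endloop
 endfacet
 facet normal -0.719 -0.532 0.447
  outer loop
   vertex 2.5 0.8 4.0
   vertex 0.4 3.3 3.6
   vertex 0.2 0.8 0.3
  endloop
 endfacet
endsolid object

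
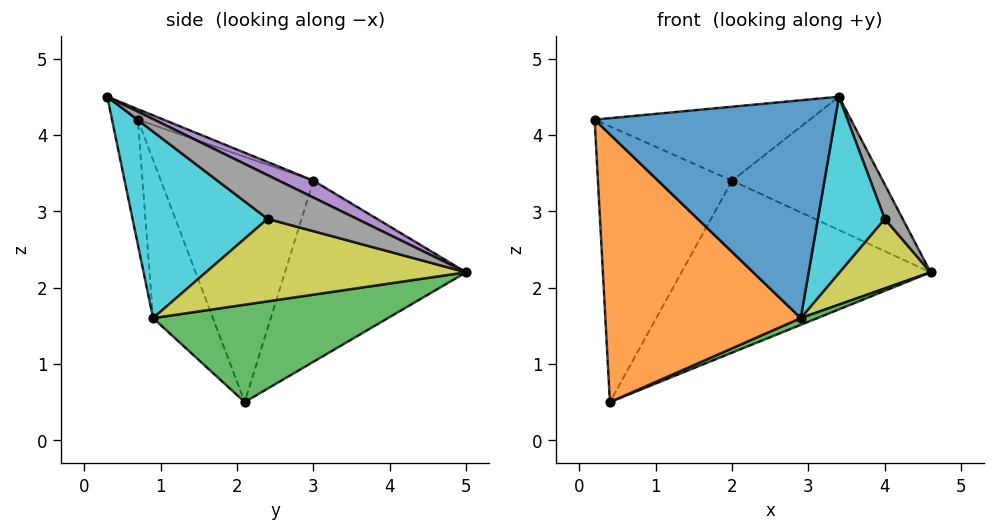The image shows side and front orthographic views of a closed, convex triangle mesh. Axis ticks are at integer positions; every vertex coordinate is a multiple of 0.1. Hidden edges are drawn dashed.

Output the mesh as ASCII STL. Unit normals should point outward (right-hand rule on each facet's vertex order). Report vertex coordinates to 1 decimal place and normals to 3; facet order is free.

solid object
 facet normal -0.105 -0.977 -0.184
  outer loop
   vertex 2.9 0.9 1.6
   vertex 3.4 0.3 4.5
   vertex 0.2 0.7 4.2
  endloop
 endfacet
 facet normal -0.274 -0.895 -0.353
  outer loop
   vertex 2.9 0.9 1.6
   vertex 0.2 0.7 4.2
   vertex 0.4 2.1 0.5
  endloop
 endfacet
 facet normal 0.391 -0.028 -0.920
  outer loop
   vertex 2.9 0.9 1.6
   vertex 0.4 2.1 0.5
   vertex 4.6 5.0 2.2
  endloop
 endfacet
 facet normal -0.043 0.358 0.933
  outer loop
   vertex 2.0 3.0 3.4
   vertex 0.2 0.7 4.2
   vertex 3.4 0.3 4.5
  endloop
 endfacet
 facet normal 0.096 0.418 0.904
  outer loop
   vertex 2.0 3.0 3.4
   vertex 3.4 0.3 4.5
   vertex 4.6 5.0 2.2
  endloop
 endfacet
 facet normal -0.735 0.646 0.205
  outer loop
   vertex 2.0 3.0 3.4
   vertex 0.4 2.1 0.5
   vertex 0.2 0.7 4.2
  endloop
 endfacet
 facet normal -0.587 0.807 0.073
  outer loop
   vertex 2.0 3.0 3.4
   vertex 4.6 5.0 2.2
   vertex 0.4 2.1 0.5
  endloop
 endfacet
 facet normal 0.975 -0.196 0.109
  outer loop
   vertex 4.0 2.4 2.9
   vertex 4.6 5.0 2.2
   vertex 3.4 0.3 4.5
  endloop
 endfacet
 facet normal 0.871 -0.305 -0.385
  outer loop
   vertex 4.0 2.4 2.9
   vertex 2.9 0.9 1.6
   vertex 4.6 5.0 2.2
  endloop
 endfacet
 facet normal 0.870 -0.431 -0.239
  outer loop
   vertex 4.0 2.4 2.9
   vertex 3.4 0.3 4.5
   vertex 2.9 0.9 1.6
  endloop
 endfacet
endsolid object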